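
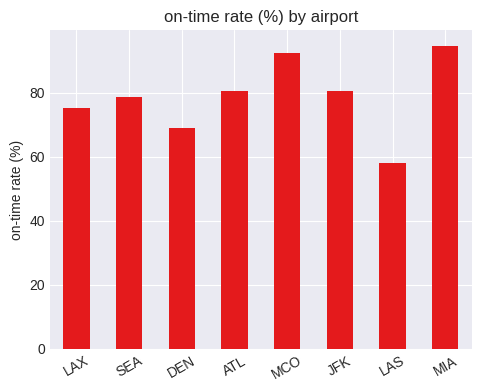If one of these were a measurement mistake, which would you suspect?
LAS

LAS ≈ 60; the rest sit between ≈ 70 and ≈ 90.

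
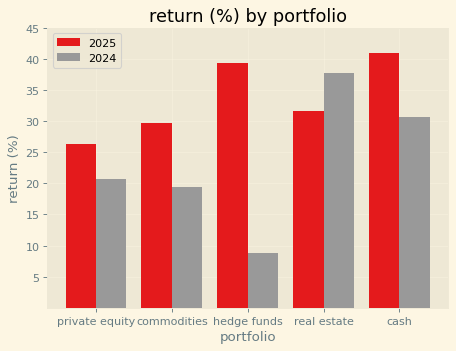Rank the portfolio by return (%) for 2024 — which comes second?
cash

Top 3 for 2024: real estate ≈ 40, cash ≈ 30, private equity ≈ 20.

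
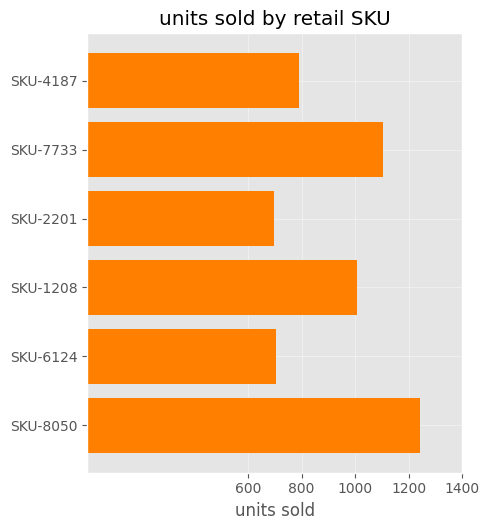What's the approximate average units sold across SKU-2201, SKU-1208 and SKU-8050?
(600 + 1000 + 1200) / 3 ≈ 933.

≈ 933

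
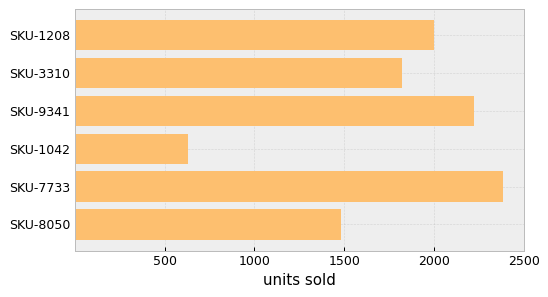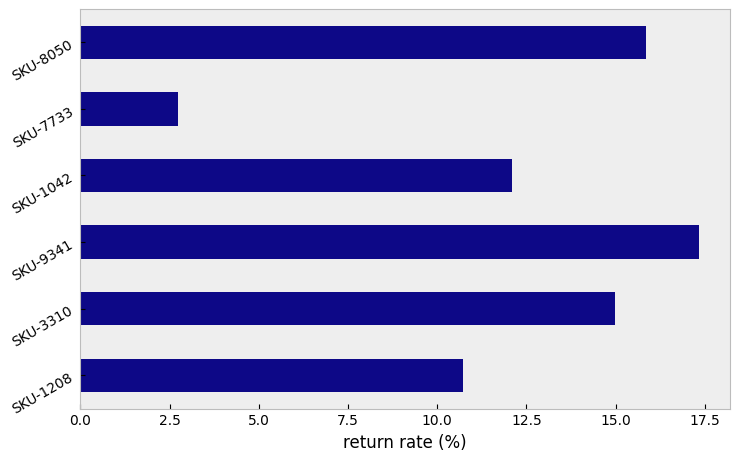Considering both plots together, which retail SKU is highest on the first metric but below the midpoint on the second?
Chart 2 median return rate (%) ≈ 14; below-median retail SKUs: SKU-1208, SKU-1042, SKU-7733. Among those, SKU-7733 has the highest units sold (≈ 2500).

SKU-7733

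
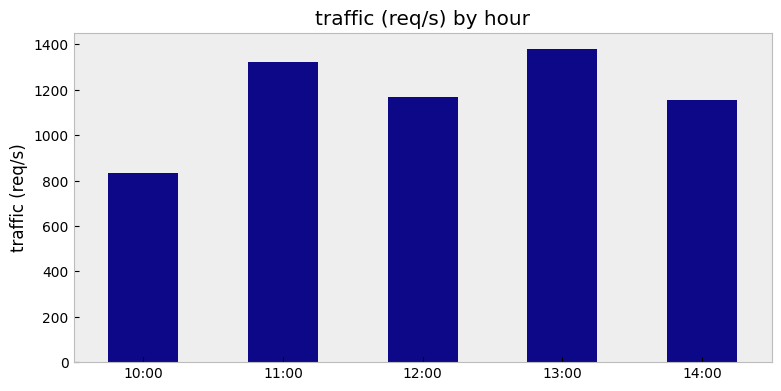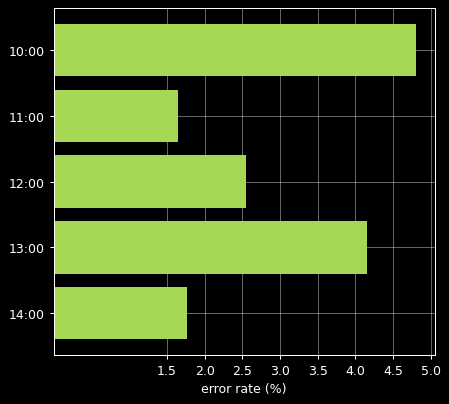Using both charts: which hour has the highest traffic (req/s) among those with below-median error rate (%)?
Chart 2 median error rate (%) ≈ 2.5; below-median hours: 11:00, 14:00. Among those, 11:00 has the highest traffic (req/s) (≈ 1400).

11:00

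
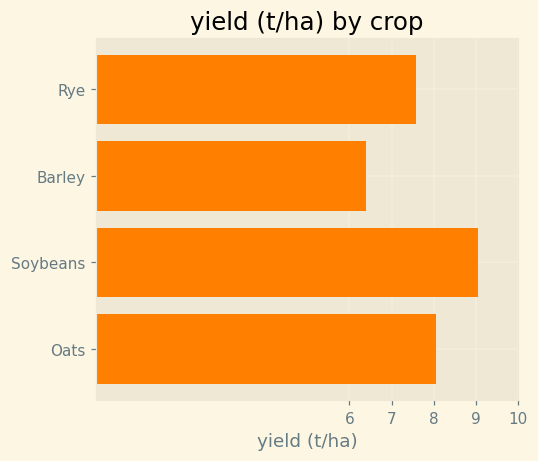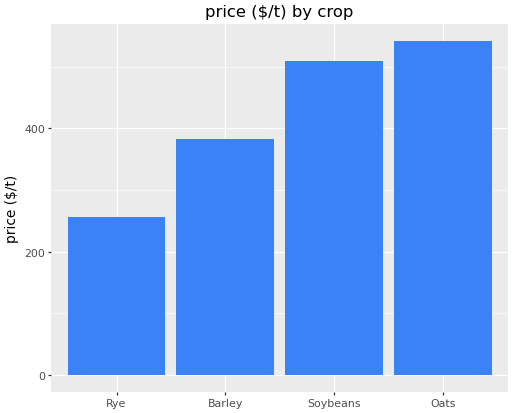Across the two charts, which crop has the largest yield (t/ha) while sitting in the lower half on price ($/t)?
Chart 2 median price ($/t) ≈ 450; below-median crops: Rye, Barley. Among those, Rye has the highest yield (t/ha) (≈ 8).

Rye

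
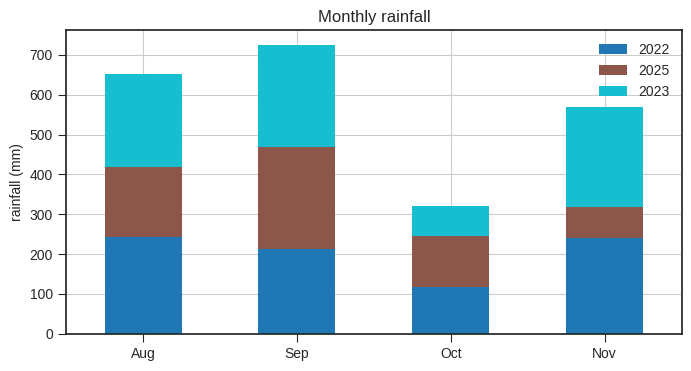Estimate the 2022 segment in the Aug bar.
2022 top ≈ 200, bottom ≈ 0; segment ≈ 200.

≈ 200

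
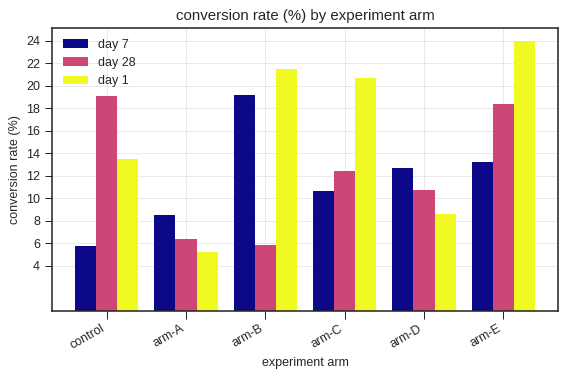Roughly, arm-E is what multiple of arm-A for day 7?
arm-E ≈ 14, arm-A ≈ 8; 14/8 ≈ 1.75.

≈ 1.75×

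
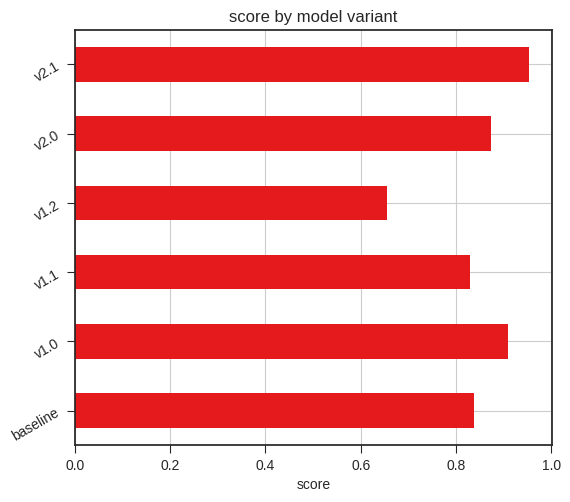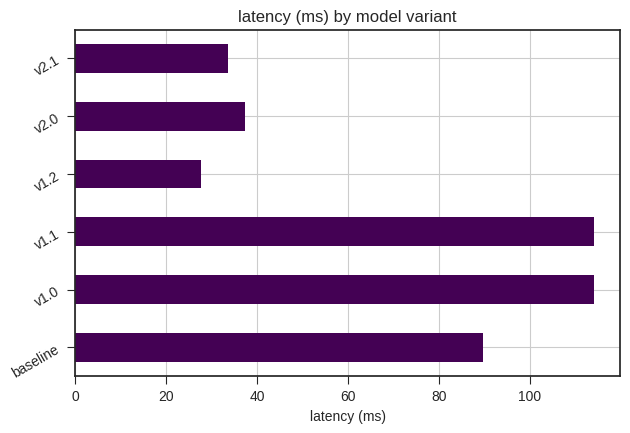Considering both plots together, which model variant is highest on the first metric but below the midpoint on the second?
v2.1

Chart 2 median latency (ms) ≈ 60; below-median model variants: v1.2, v2.0, v2.1. Among those, v2.1 has the highest score (≈ 1).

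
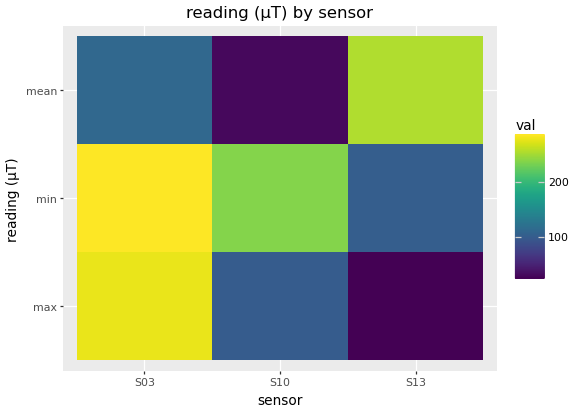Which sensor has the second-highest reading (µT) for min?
S10

Top 3 for min: S03 ≈ 300, S10 ≈ 250, S13 ≈ 100.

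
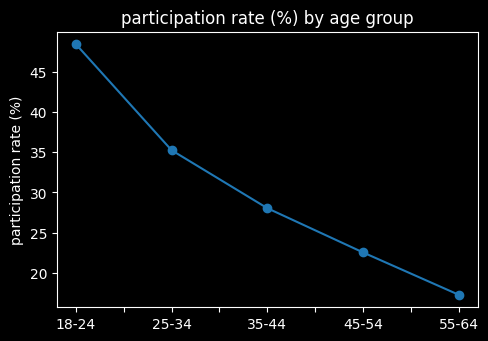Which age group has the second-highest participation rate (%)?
25-34

Top 3: 18-24 ≈ 50, 25-34 ≈ 35, 35-44 ≈ 30.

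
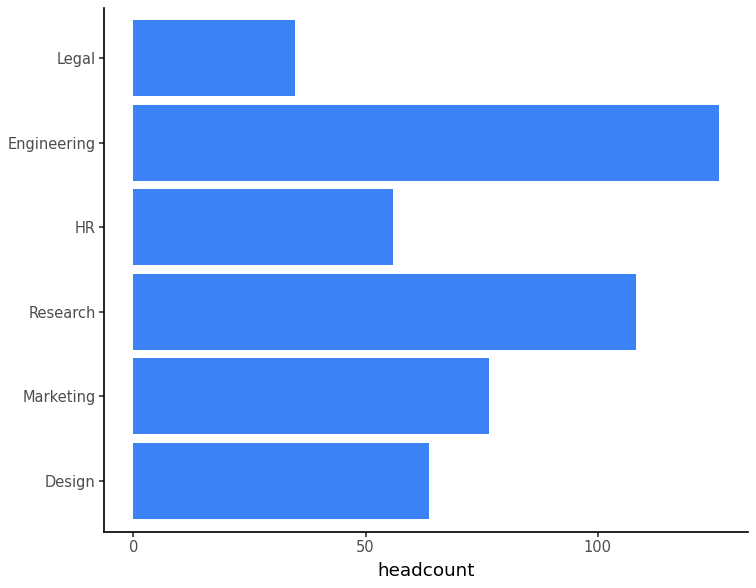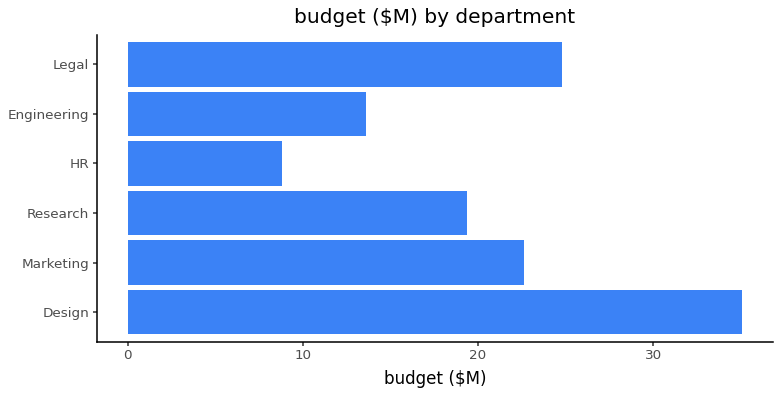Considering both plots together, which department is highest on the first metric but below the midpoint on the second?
Chart 2 median budget ($M) ≈ 20; below-median departments: Research, HR, Engineering. Among those, Engineering has the highest headcount (≈ 120).

Engineering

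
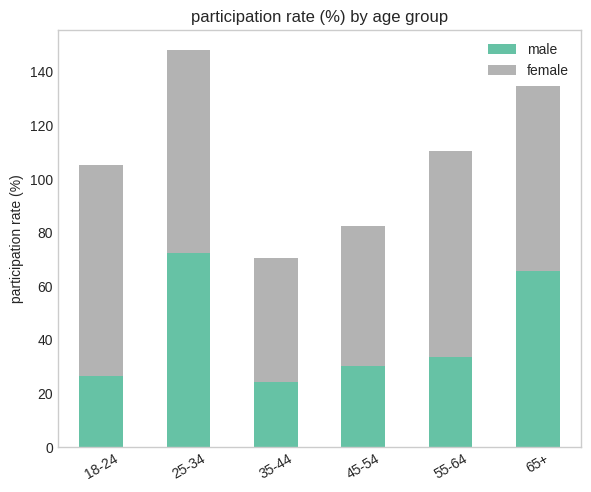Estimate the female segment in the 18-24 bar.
female top ≈ 100, bottom ≈ 20; segment ≈ 80.

≈ 80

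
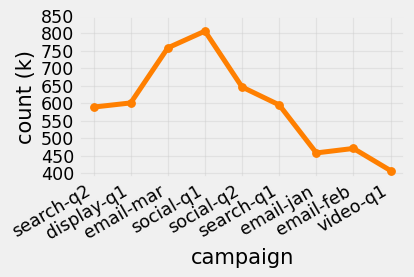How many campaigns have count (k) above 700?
Above 700: email-mar, social-q1.

2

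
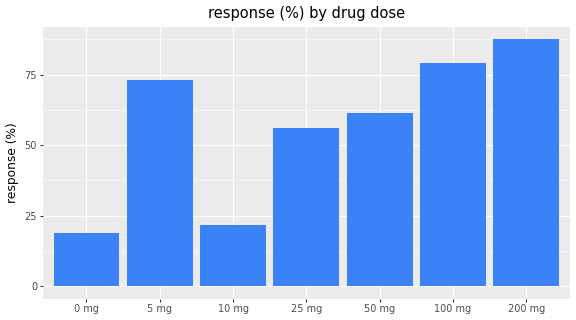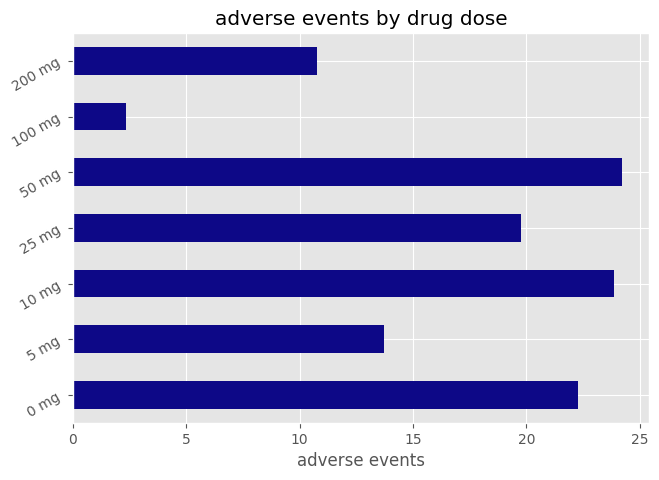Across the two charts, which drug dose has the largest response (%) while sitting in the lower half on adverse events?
Chart 2 median adverse events ≈ 20; below-median drug doses: 5 mg, 100 mg, 200 mg. Among those, 200 mg has the highest response (%) (≈ 90).

200 mg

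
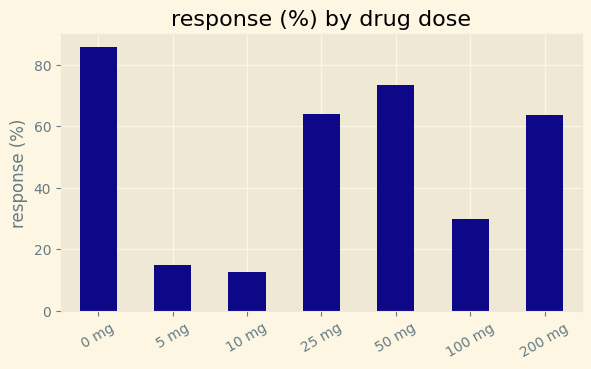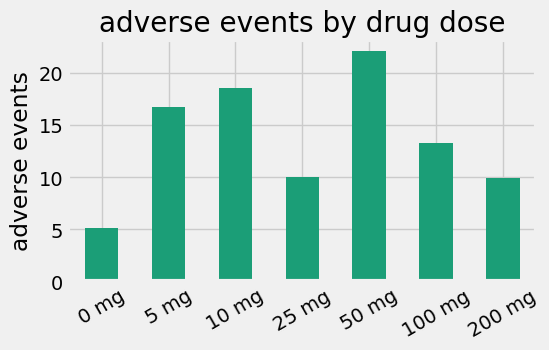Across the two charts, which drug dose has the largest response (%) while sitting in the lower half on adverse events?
0 mg

Chart 2 median adverse events ≈ 15; below-median drug doses: 0 mg, 25 mg, 200 mg. Among those, 0 mg has the highest response (%) (≈ 90).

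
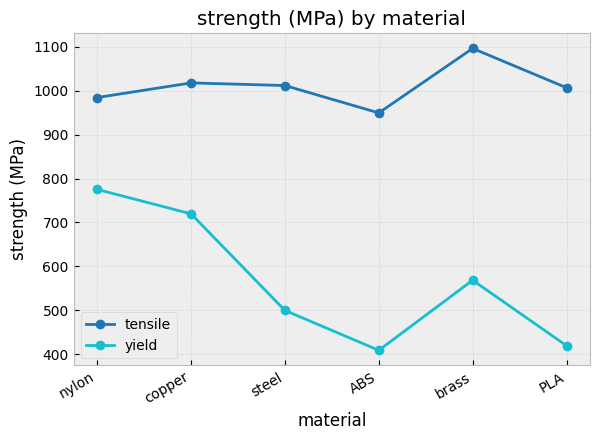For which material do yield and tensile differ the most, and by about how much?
PLA: yield ≈ 400, tensile ≈ 1000 → gap ≈ 600. Next-largest (ABS) is only ≈ 500.

PLA, ≈ 600 MPa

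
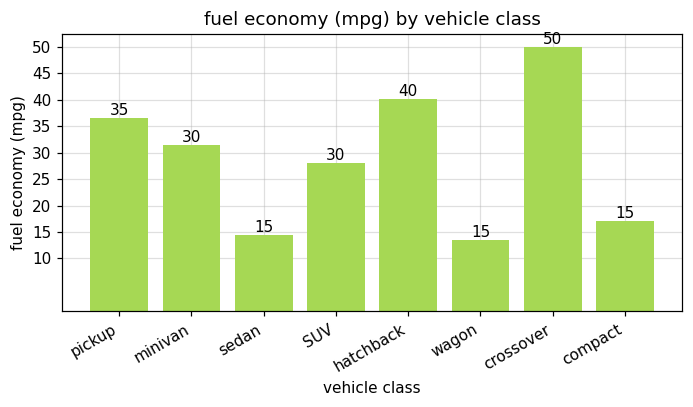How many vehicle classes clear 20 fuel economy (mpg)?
Above 20: pickup, minivan, SUV, hatchback, crossover.

5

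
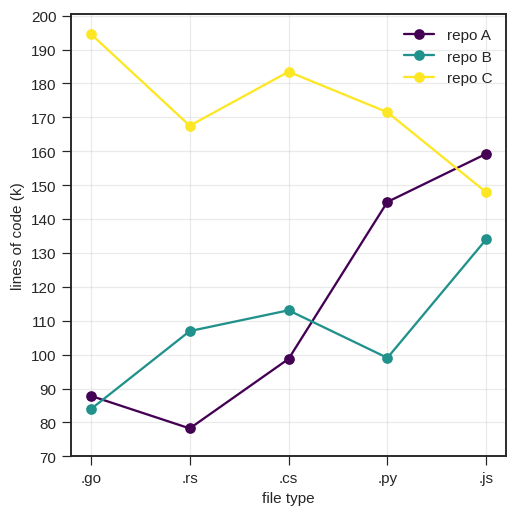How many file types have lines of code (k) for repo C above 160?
Above 160: .go, .rs, .cs, .py.

4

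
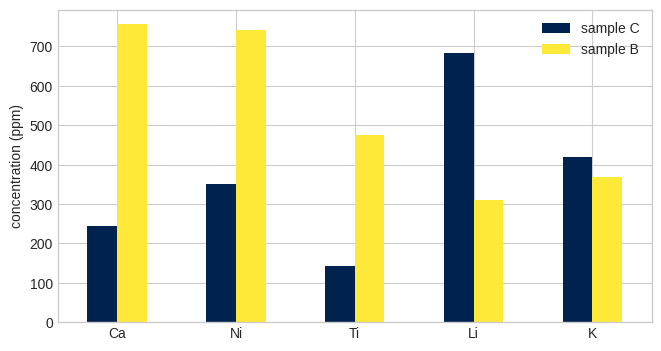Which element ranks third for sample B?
Ti

Top 4 for sample B: Ca ≈ 800, Ni ≈ 700, Ti ≈ 500, K ≈ 400.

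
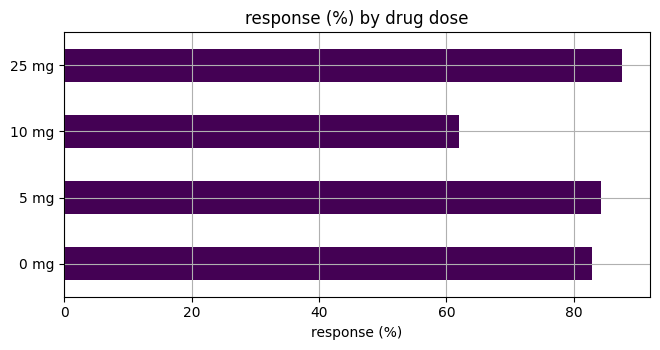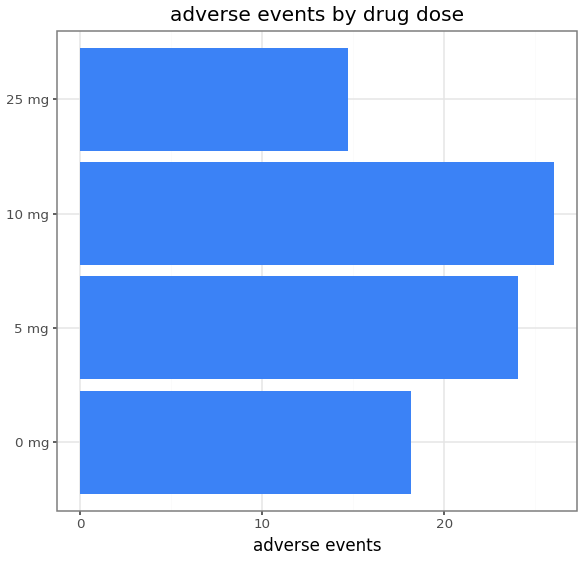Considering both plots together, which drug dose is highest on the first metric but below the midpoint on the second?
25 mg

Chart 2 median adverse events ≈ 20; below-median drug doses: 0 mg, 25 mg. Among those, 25 mg has the highest response (%) (≈ 90).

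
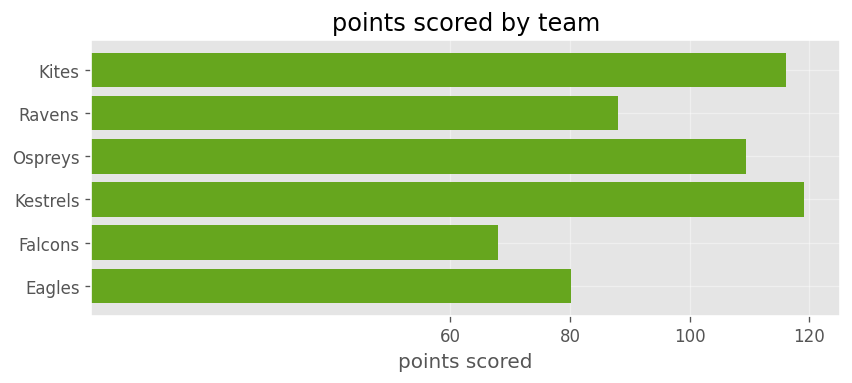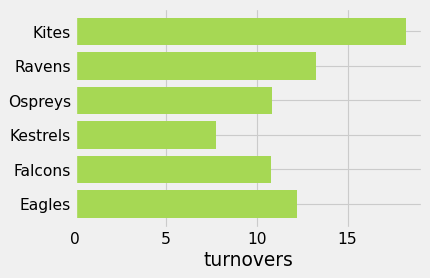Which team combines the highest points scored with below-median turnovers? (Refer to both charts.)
Kestrels

Chart 2 median turnovers ≈ 12; below-median teams: Ospreys, Kestrels, Falcons. Among those, Kestrels has the highest points scored (≈ 120).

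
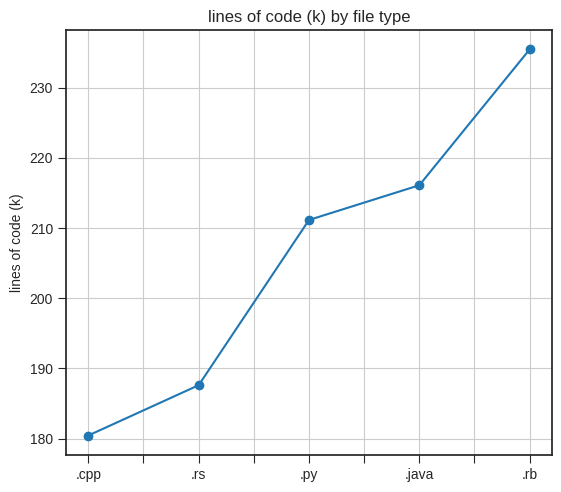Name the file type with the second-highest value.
Top 3: .rb ≈ 235, .java ≈ 215, .py ≈ 210.

.java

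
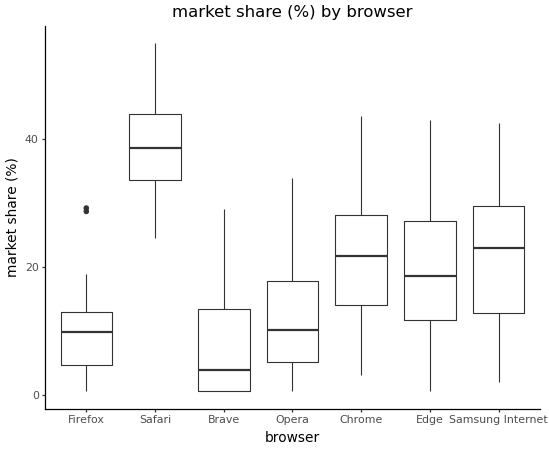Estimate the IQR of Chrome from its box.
≈ 15

Q3 ≈ 30, Q1 ≈ 15; IQR ≈ 15.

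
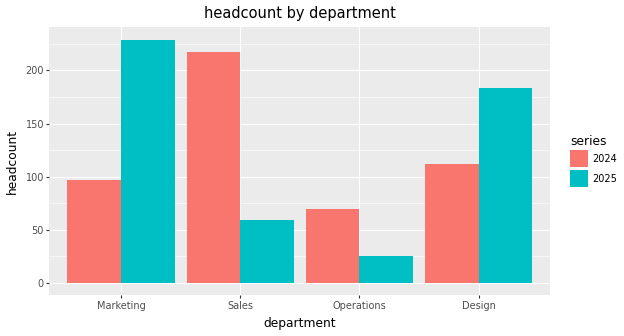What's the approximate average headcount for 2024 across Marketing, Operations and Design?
(100 + 80 + 120) / 3 ≈ 100.

≈ 100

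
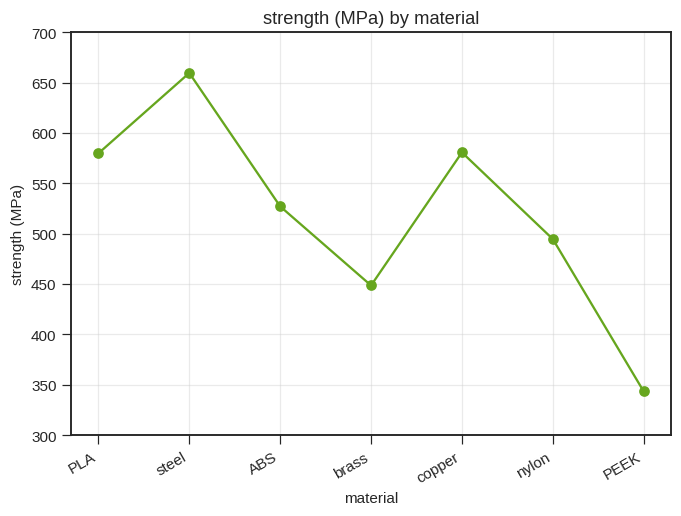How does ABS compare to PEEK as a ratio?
≈ 1.57×

ABS ≈ 550, PEEK ≈ 350; 550/350 ≈ 1.57.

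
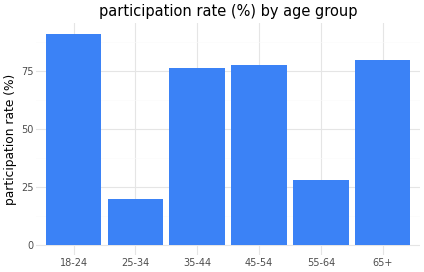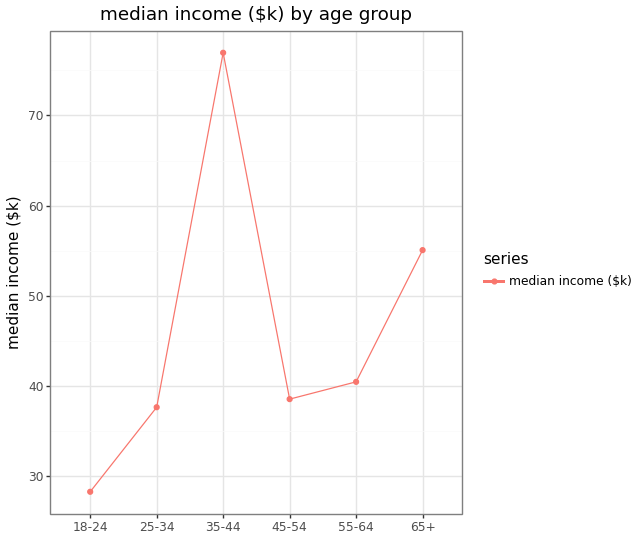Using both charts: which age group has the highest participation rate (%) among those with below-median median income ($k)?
Chart 2 median median income ($k) ≈ 40; below-median age groups: 18-24, 25-34, 45-54. Among those, 18-24 has the highest participation rate (%) (≈ 90).

18-24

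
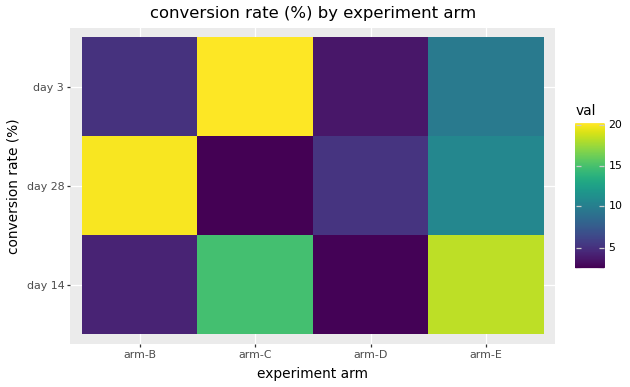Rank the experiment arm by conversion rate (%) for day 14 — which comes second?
arm-C

Top 3 for day 14: arm-E ≈ 18, arm-C ≈ 14, arm-B ≈ 4.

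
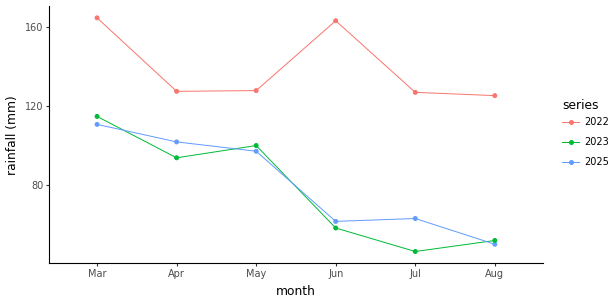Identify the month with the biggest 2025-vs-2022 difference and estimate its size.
Jun: 2025 ≈ 60, 2022 ≈ 160 → gap ≈ 100. Next-largest (Aug) is only ≈ 80.

Jun, ≈ 100 mm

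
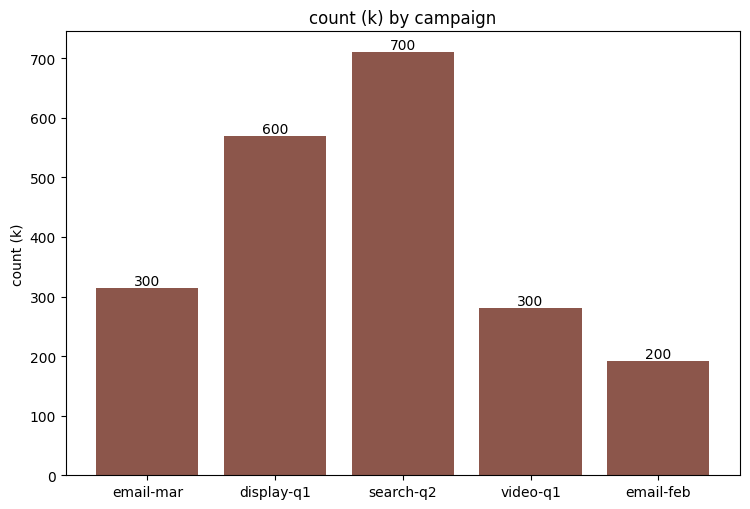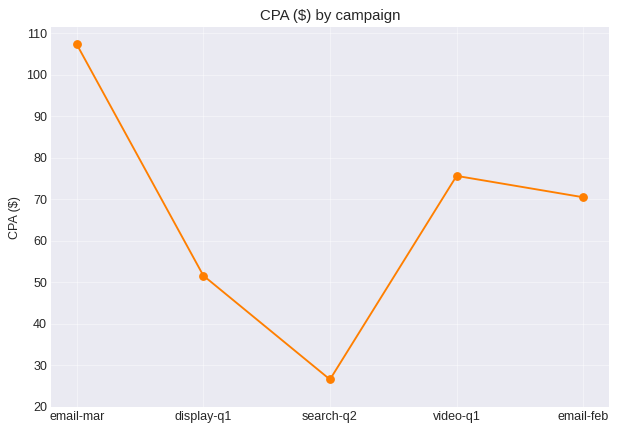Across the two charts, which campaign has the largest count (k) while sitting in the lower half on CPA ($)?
search-q2

Chart 2 median CPA ($) ≈ 70; below-median campaigns: display-q1, search-q2. Among those, search-q2 has the highest count (k) (≈ 700).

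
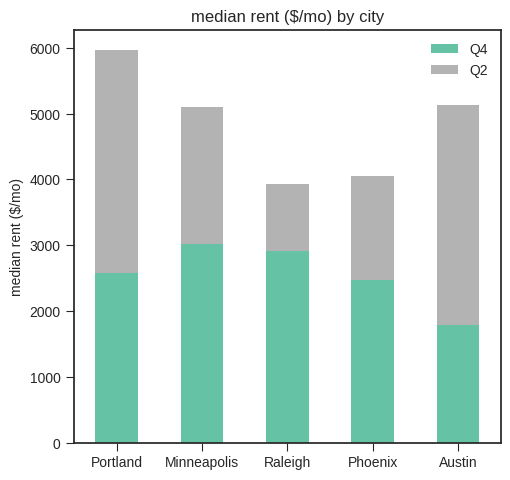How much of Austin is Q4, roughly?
≈ 2000

Q4 top ≈ 2000, bottom ≈ 0; segment ≈ 2000.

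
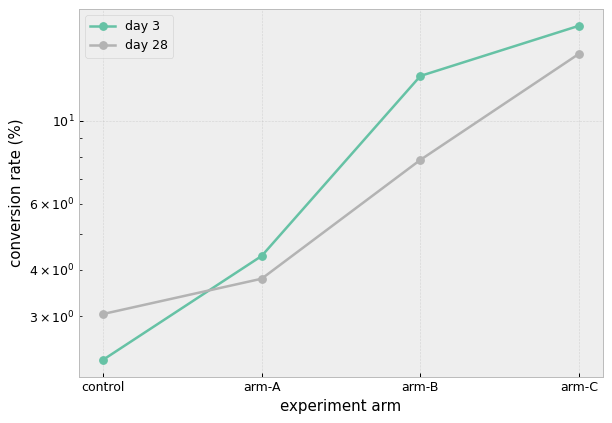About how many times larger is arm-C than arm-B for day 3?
arm-C ≈ 18, arm-B ≈ 14; 18/14 ≈ 1.29.

≈ 1.29×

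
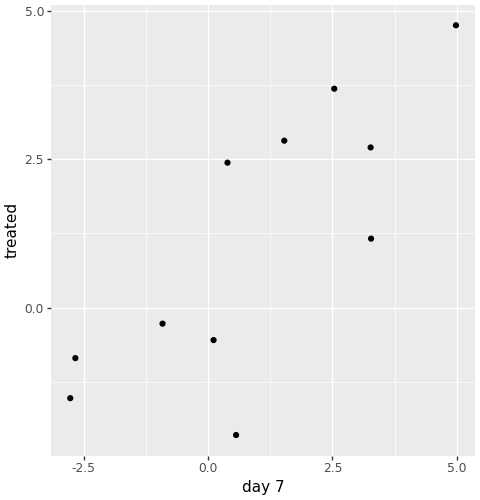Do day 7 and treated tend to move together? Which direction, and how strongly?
positive, strong

Points are positively correlated; strong (|r| ≈ 0.8).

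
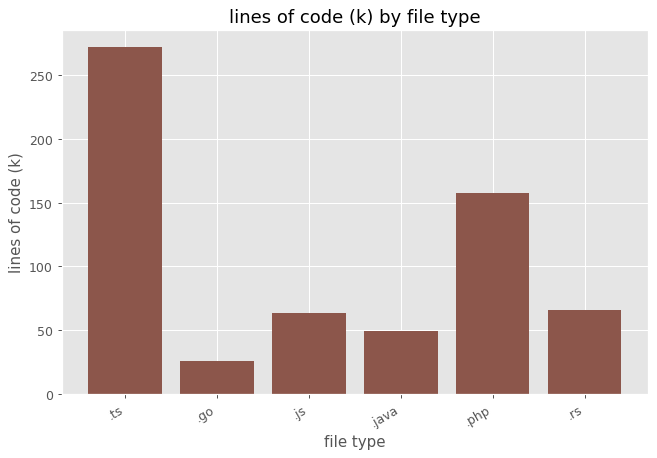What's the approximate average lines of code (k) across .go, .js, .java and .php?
≈ 75

(25 + 75 + 50 + 150) / 4 ≈ 75.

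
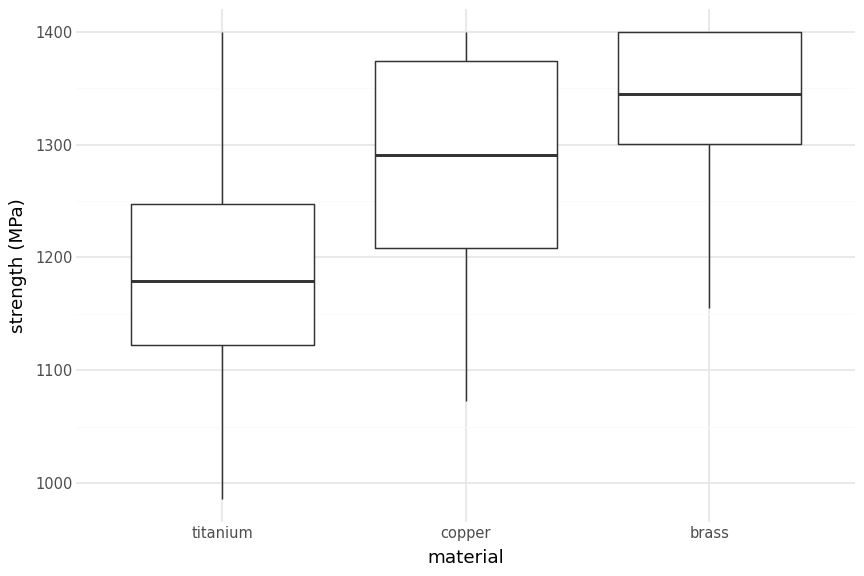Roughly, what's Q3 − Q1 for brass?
≈ 100

Q3 ≈ 1400, Q1 ≈ 1300; IQR ≈ 100.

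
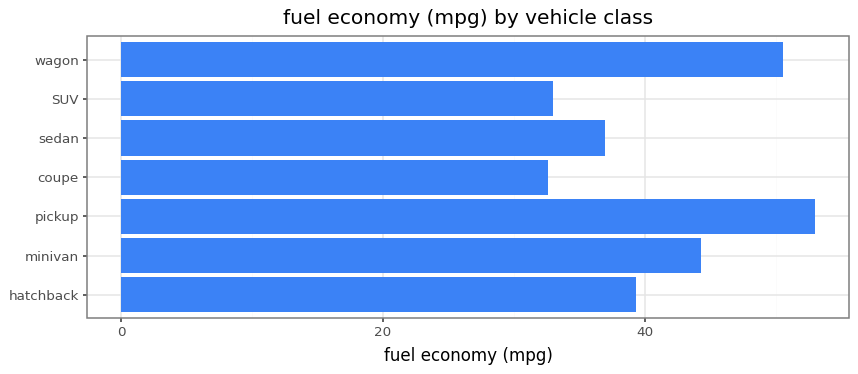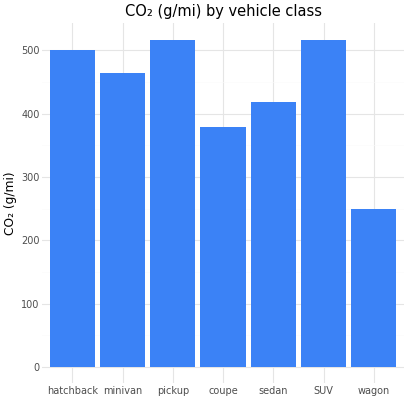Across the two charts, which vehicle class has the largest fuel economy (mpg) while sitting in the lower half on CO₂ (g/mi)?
wagon

Chart 2 median CO₂ (g/mi) ≈ 450; below-median vehicle classes: coupe, sedan, wagon. Among those, wagon has the highest fuel economy (mpg) (≈ 50).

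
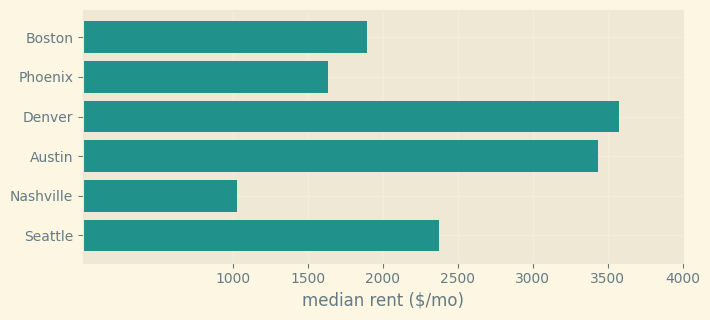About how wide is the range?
≈ 2500

Max Denver ≈ 3500, min Nashville ≈ 1000; range ≈ 2500.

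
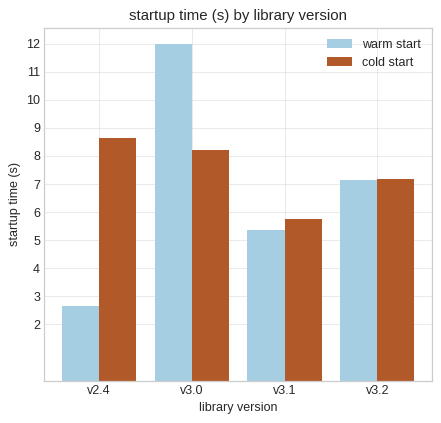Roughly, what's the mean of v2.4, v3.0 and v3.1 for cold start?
≈ 8

(9 + 8 + 6) / 3 ≈ 8.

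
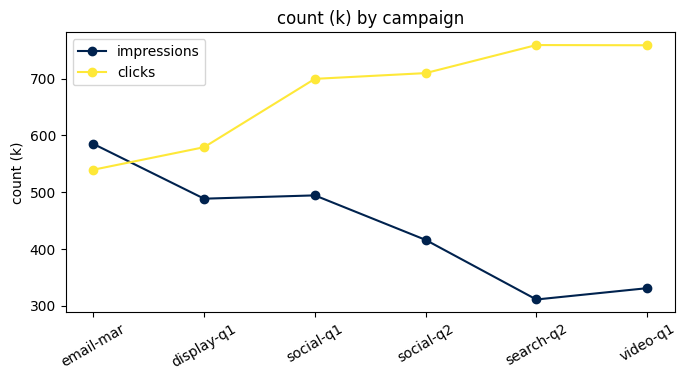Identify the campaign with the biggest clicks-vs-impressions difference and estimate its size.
search-q2: clicks ≈ 750, impressions ≈ 300 → gap ≈ 450. Next-largest (video-q1) is only ≈ 400.

search-q2, ≈ 450 k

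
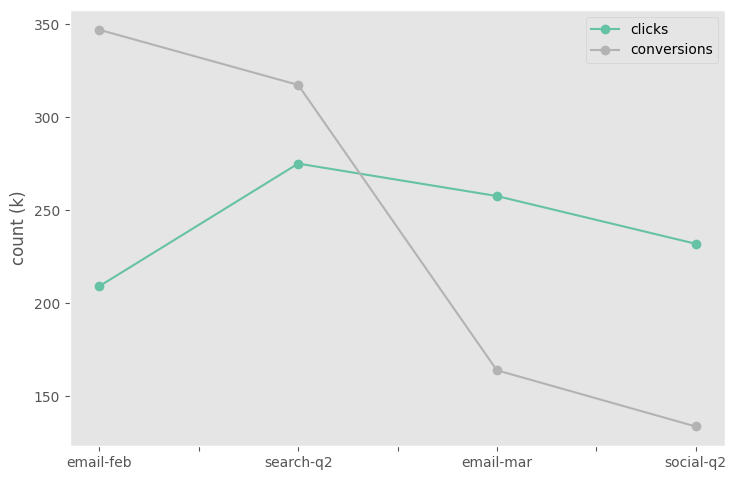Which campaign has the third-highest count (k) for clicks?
social-q2

Top 4 for clicks: search-q2 ≈ 280, email-mar ≈ 260, social-q2 ≈ 240, email-feb ≈ 200.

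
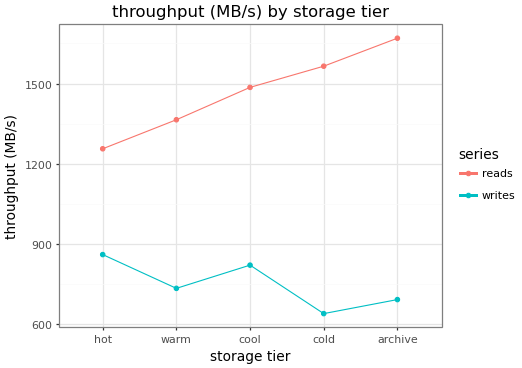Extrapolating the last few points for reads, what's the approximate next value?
Last three: 1500, 1600, 1700 → slope ≈ 100/step → next ≈ 1800.

≈ 1800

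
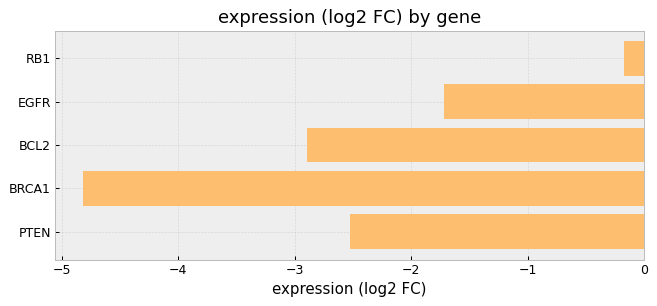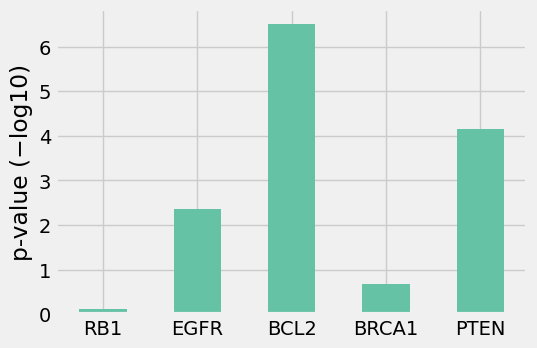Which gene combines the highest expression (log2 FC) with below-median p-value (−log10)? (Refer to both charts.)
RB1

Chart 2 median p-value (−log10) ≈ 2; below-median genes: RB1, BRCA1. Among those, RB1 has the highest expression (log2 FC) (≈ 0).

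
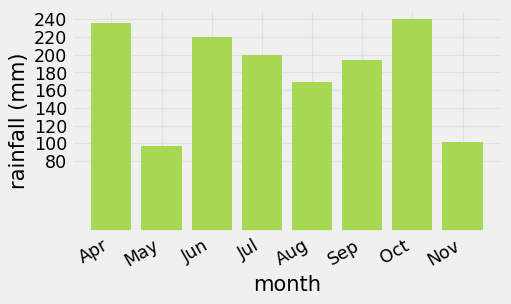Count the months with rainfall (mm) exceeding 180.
Above 180: Apr, Jun, Jul, Sep, Oct.

5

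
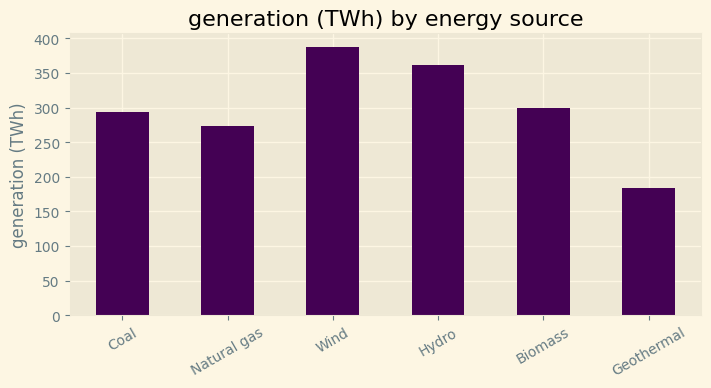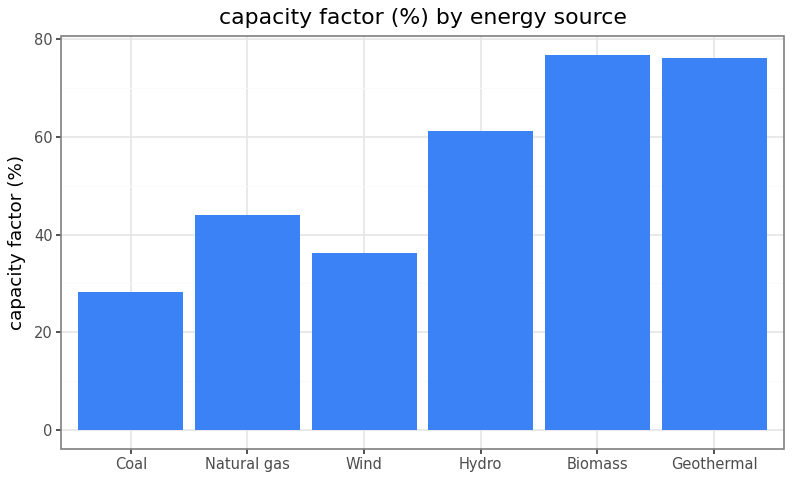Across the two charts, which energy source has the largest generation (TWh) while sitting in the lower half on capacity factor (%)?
Wind

Chart 2 median capacity factor (%) ≈ 50; below-median energy sources: Coal, Natural gas, Wind. Among those, Wind has the highest generation (TWh) (≈ 400).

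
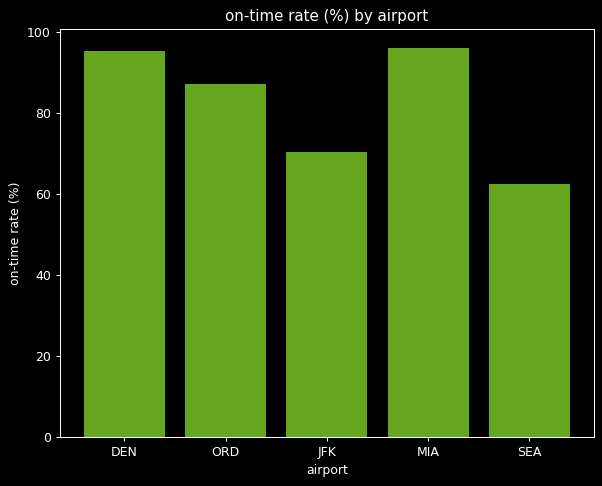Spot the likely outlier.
SEA

SEA ≈ 60; the rest sit between ≈ 70 and ≈ 100.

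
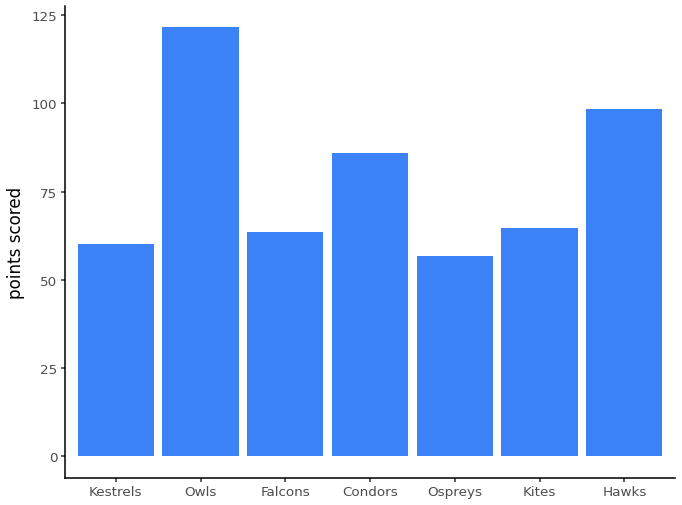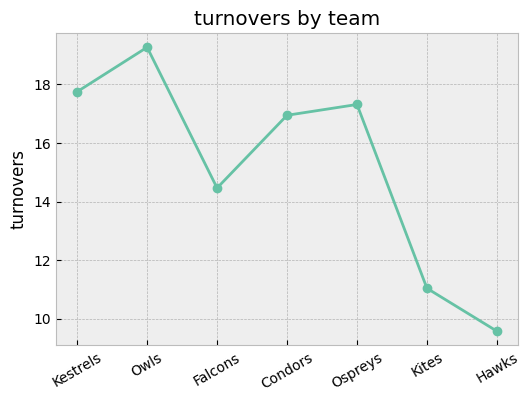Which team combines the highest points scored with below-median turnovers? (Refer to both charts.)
Hawks

Chart 2 median turnovers ≈ 16; below-median teams: Falcons, Kites, Hawks. Among those, Hawks has the highest points scored (≈ 100).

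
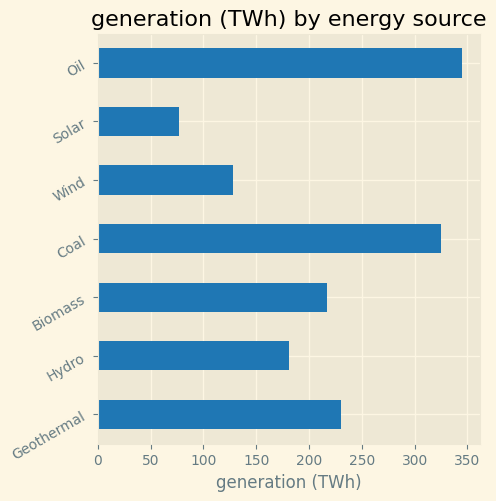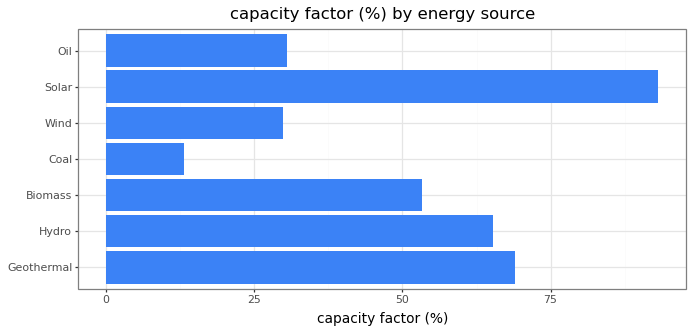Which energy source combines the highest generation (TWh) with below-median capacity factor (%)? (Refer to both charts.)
Oil

Chart 2 median capacity factor (%) ≈ 50; below-median energy sources: Coal, Wind, Oil. Among those, Oil has the highest generation (TWh) (≈ 350).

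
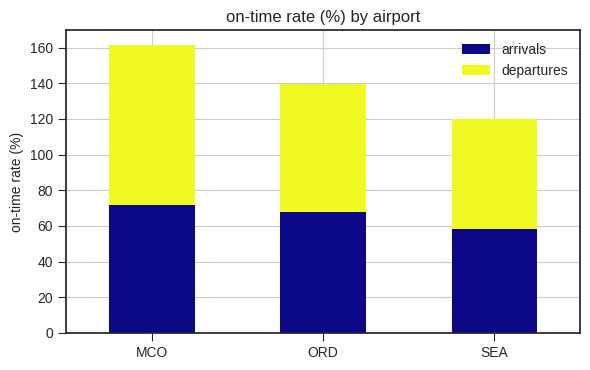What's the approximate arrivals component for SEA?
≈ 60

arrivals top ≈ 60, bottom ≈ 0; segment ≈ 60.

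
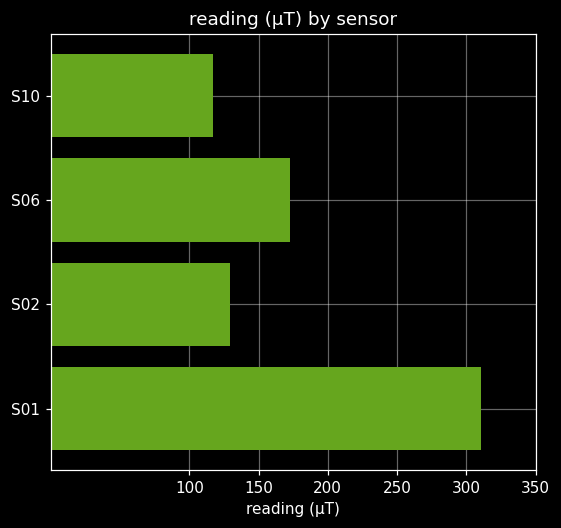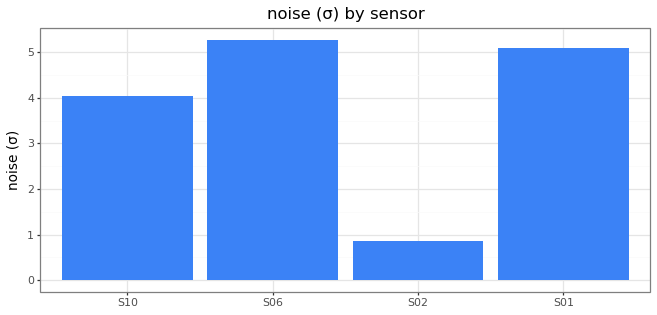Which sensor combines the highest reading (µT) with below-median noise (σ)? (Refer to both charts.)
S02

Chart 2 median noise (σ) ≈ 4.5; below-median sensors: S10, S02. Among those, S02 has the highest reading (µT) (≈ 150).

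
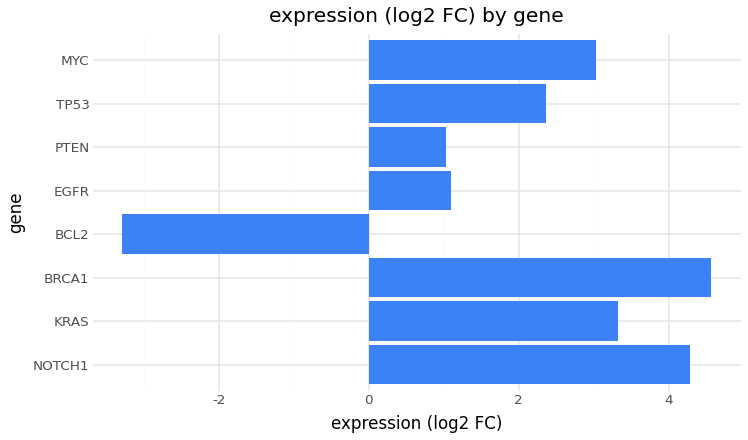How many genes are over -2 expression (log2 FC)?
7

Above -2: NOTCH1, KRAS, BRCA1, EGFR, PTEN, TP53, MYC.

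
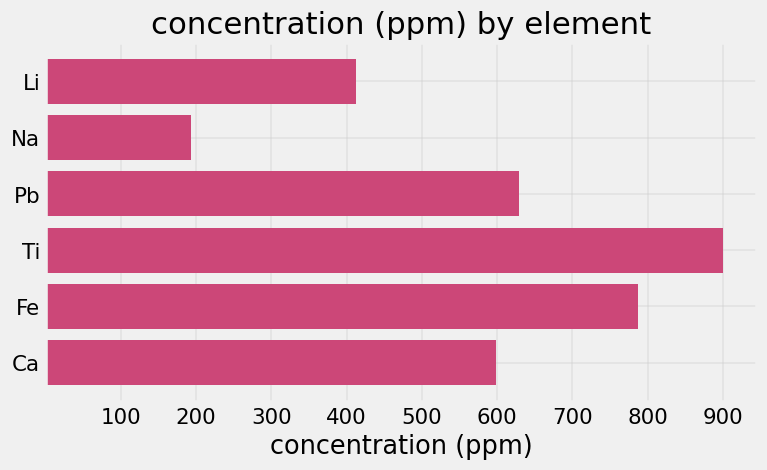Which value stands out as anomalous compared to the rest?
Na ≈ 200; the rest sit between ≈ 400 and ≈ 900.

Na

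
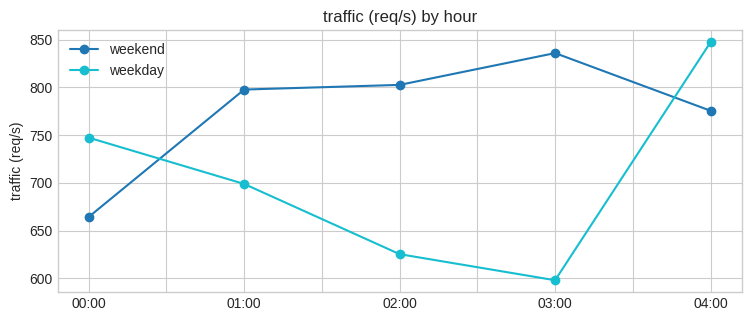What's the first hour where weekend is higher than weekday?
01:00

00:00: weekend ≈ 675 vs weekday ≈ 750 (not yet); 01:00: weekend ≈ 800 vs weekday ≈ 700 (first crossover).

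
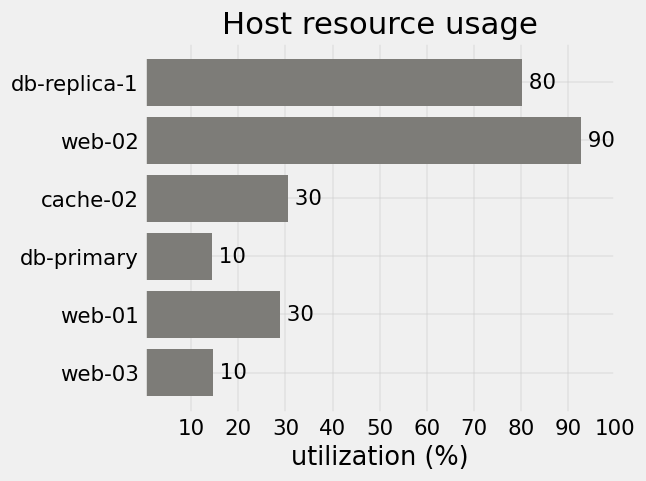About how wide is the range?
Max web-02 ≈ 90, min db-primary ≈ 10; range ≈ 80.

≈ 80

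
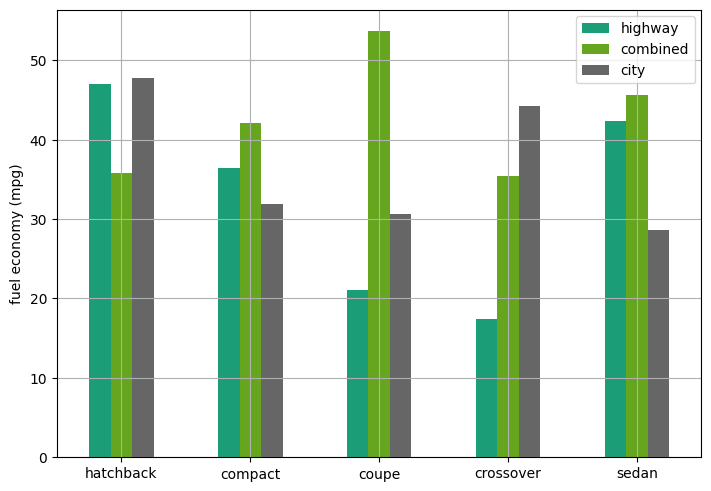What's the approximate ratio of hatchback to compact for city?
hatchback ≈ 50, compact ≈ 30; 50/30 ≈ 1.67.

≈ 1.67×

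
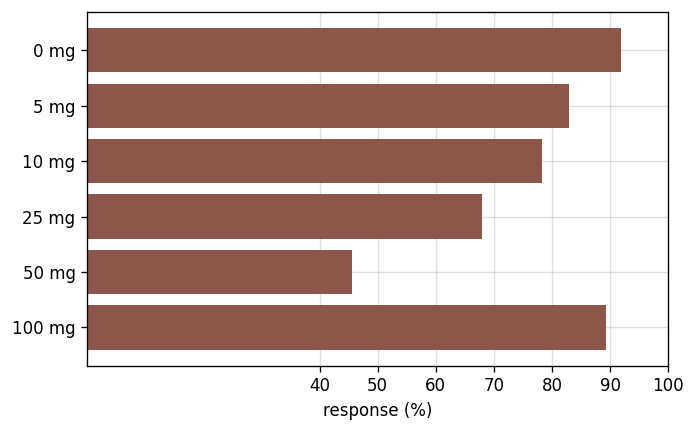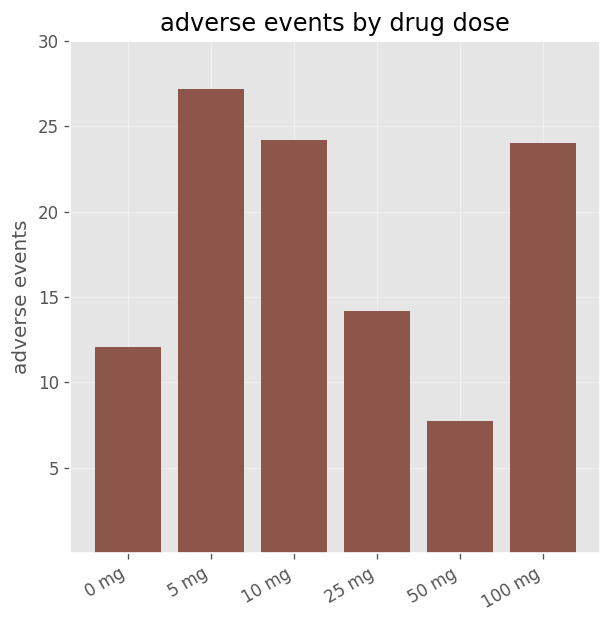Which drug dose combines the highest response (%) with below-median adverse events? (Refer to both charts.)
0 mg

Chart 2 median adverse events ≈ 20; below-median drug doses: 0 mg, 25 mg, 50 mg. Among those, 0 mg has the highest response (%) (≈ 90).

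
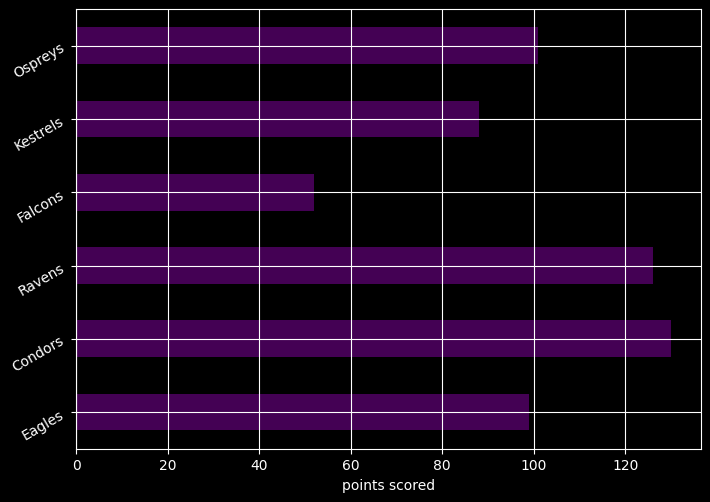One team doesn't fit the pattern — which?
Falcons

Falcons ≈ 60; the rest sit between ≈ 80 and ≈ 120.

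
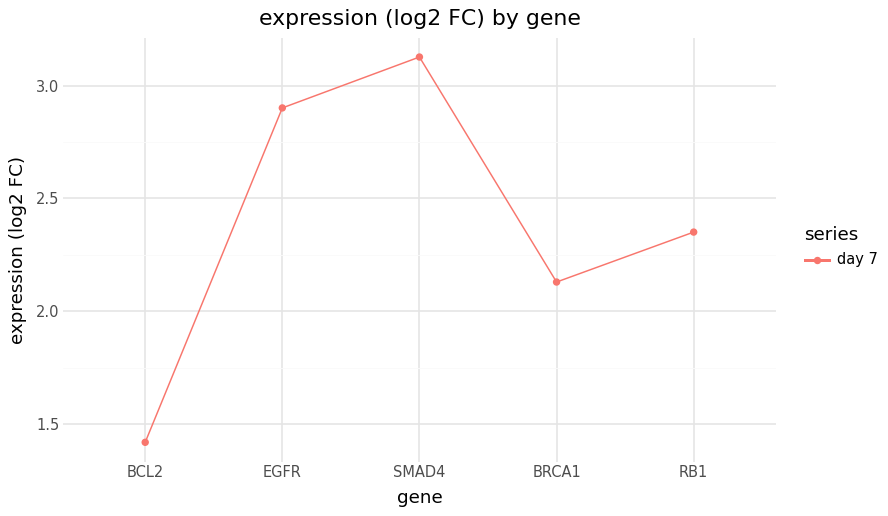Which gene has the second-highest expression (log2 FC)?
EGFR

Top 3: SMAD4 ≈ 3.2, EGFR ≈ 3.0, RB1 ≈ 2.4.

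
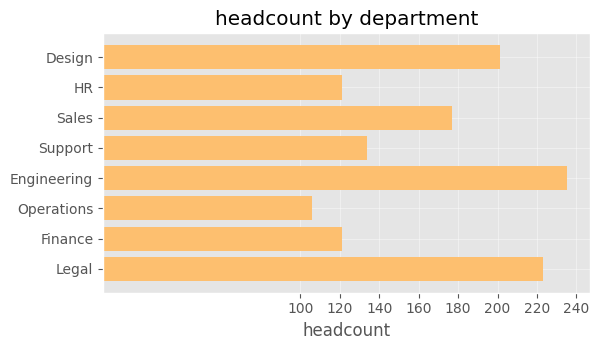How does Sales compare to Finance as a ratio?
Sales ≈ 180, Finance ≈ 120; 180/120 ≈ 1.5.

≈ 1.5×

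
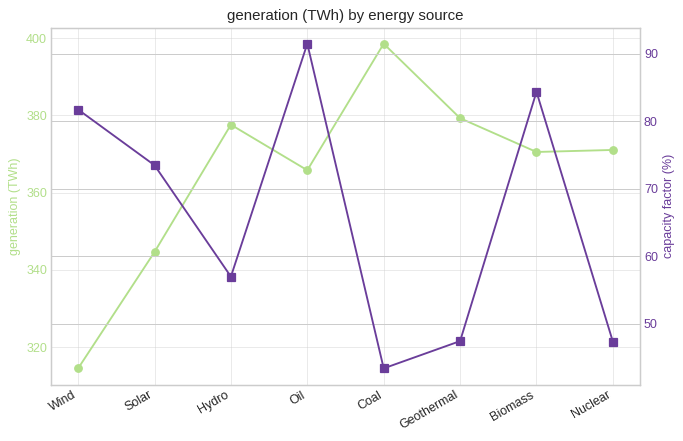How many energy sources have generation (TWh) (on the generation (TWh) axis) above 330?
7

Above 330: Solar, Hydro, Oil, Coal, Geothermal, Biomass, Nuclear.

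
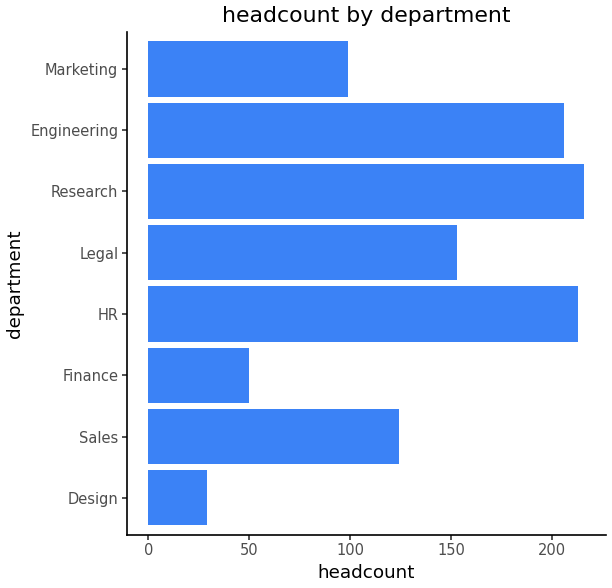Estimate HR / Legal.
≈ 1.38×

HR ≈ 220, Legal ≈ 160; 220/160 ≈ 1.38.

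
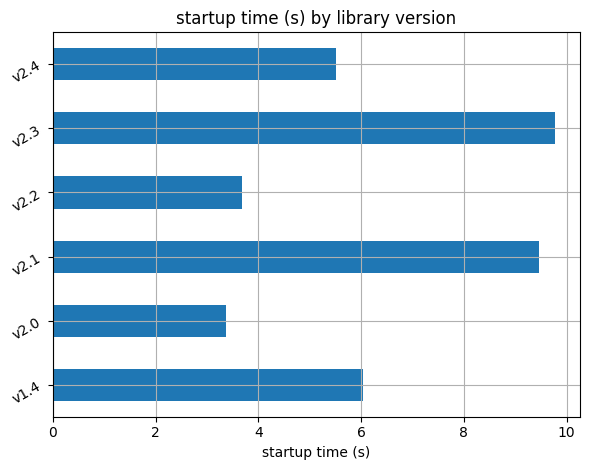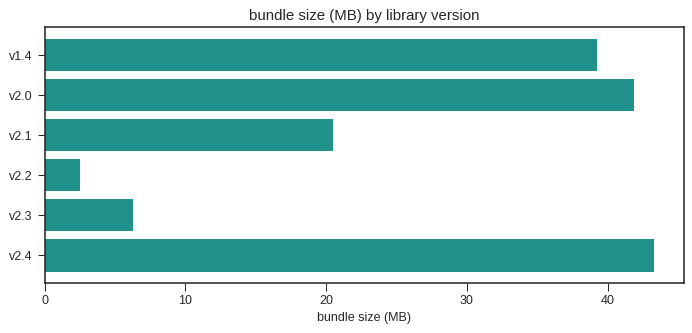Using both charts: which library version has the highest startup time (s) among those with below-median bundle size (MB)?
Chart 2 median bundle size (MB) ≈ 30; below-median library versions: v2.1, v2.2, v2.3. Among those, v2.3 has the highest startup time (s) (≈ 10).

v2.3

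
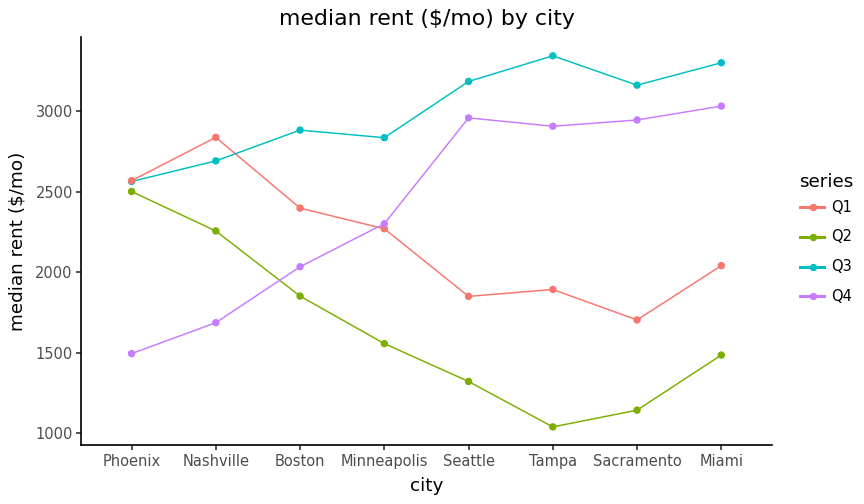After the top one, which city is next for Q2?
Nashville

Top 3 for Q2: Phoenix ≈ 2600, Nashville ≈ 2200, Boston ≈ 1800.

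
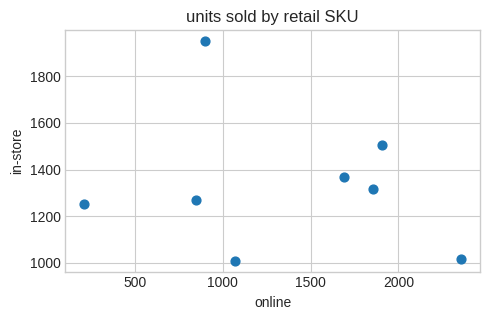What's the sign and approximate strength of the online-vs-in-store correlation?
Points are roughly uncorrelated; weak (|r| ≈ 0.2).

no clear correlation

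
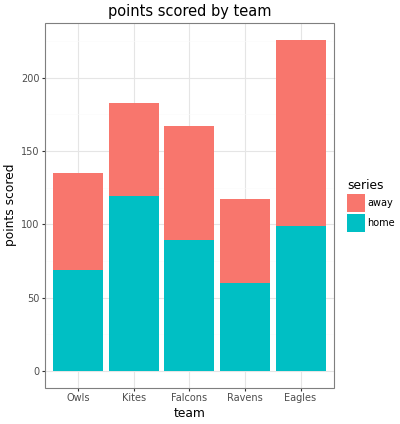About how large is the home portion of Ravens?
≈ 60

home top ≈ 60, bottom ≈ 0; segment ≈ 60.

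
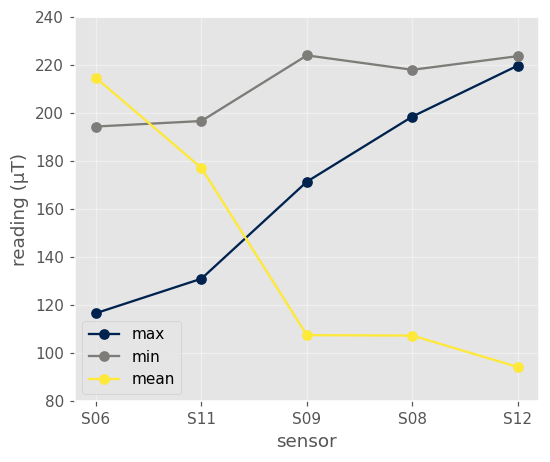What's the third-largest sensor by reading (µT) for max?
S09

Top 4 for max: S12 ≈ 220, S08 ≈ 200, S09 ≈ 180, S11 ≈ 140.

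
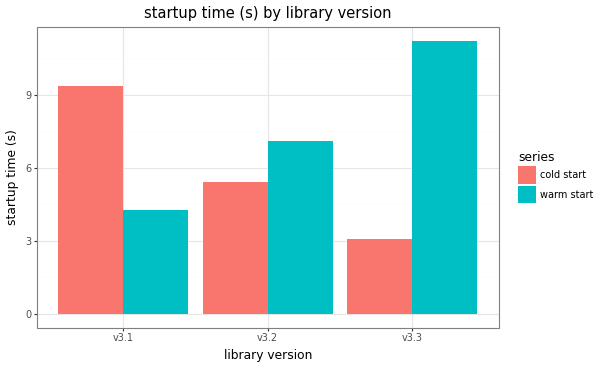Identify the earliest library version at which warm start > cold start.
v3.2

v3.1: warm start ≈ 4 vs cold start ≈ 9 (not yet); v3.2: warm start ≈ 7 vs cold start ≈ 5 (first crossover).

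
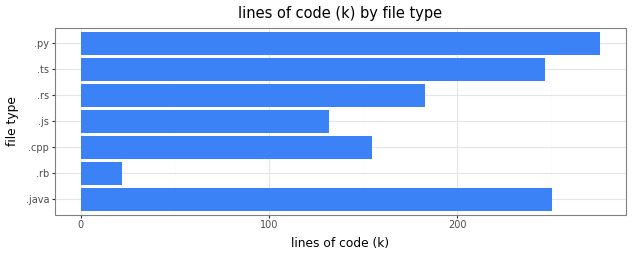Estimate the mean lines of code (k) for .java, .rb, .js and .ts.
≈ 162

(250 + 25 + 125 + 250) / 4 ≈ 162.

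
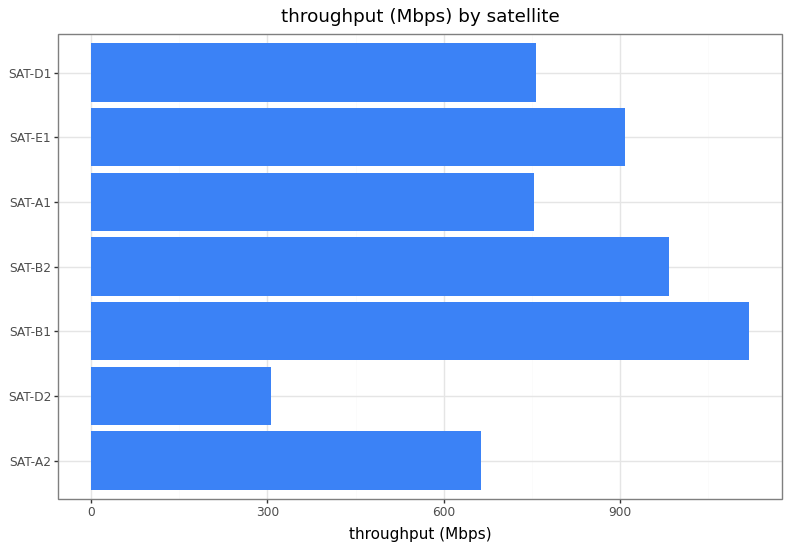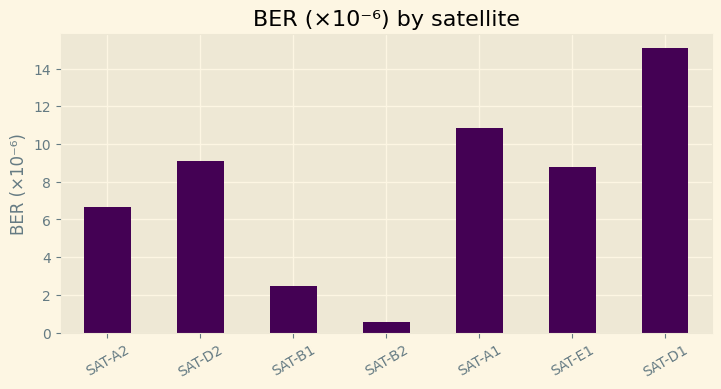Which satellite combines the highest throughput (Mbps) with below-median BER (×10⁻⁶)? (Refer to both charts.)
SAT-B1

Chart 2 median BER (×10⁻⁶) ≈ 8; below-median satellites: SAT-A2, SAT-B1, SAT-B2. Among those, SAT-B1 has the highest throughput (Mbps) (≈ 1200).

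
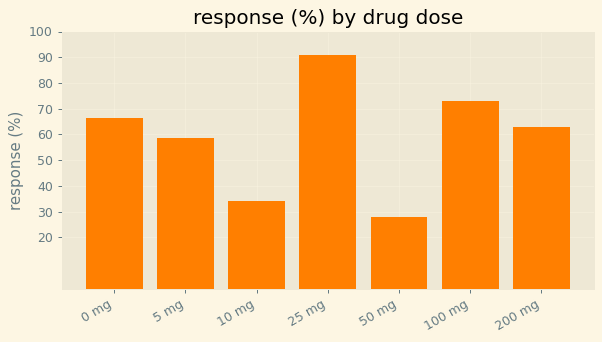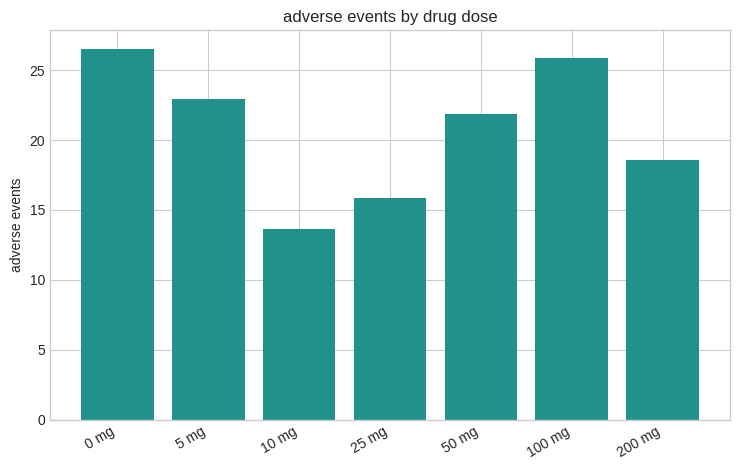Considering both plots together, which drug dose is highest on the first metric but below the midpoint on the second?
25 mg

Chart 2 median adverse events ≈ 20; below-median drug doses: 10 mg, 25 mg, 200 mg. Among those, 25 mg has the highest response (%) (≈ 90).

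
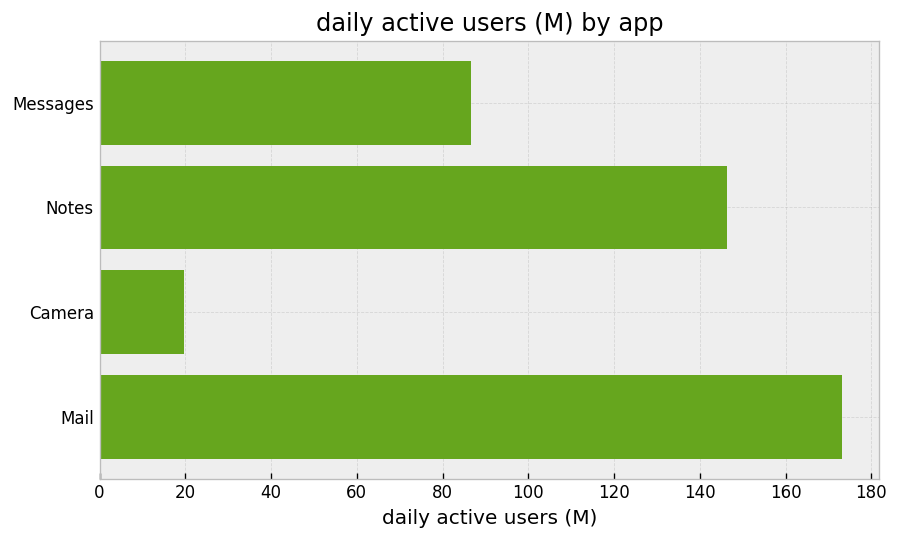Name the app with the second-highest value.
Notes

Top 3: Mail ≈ 180, Notes ≈ 140, Messages ≈ 80.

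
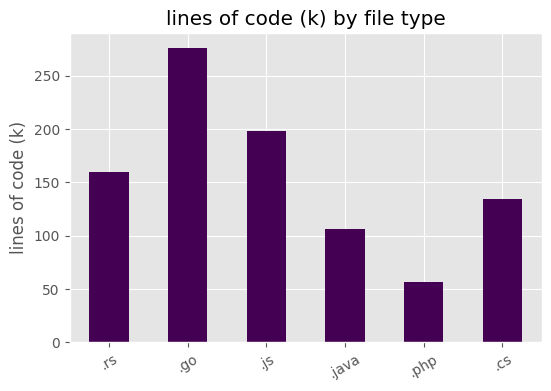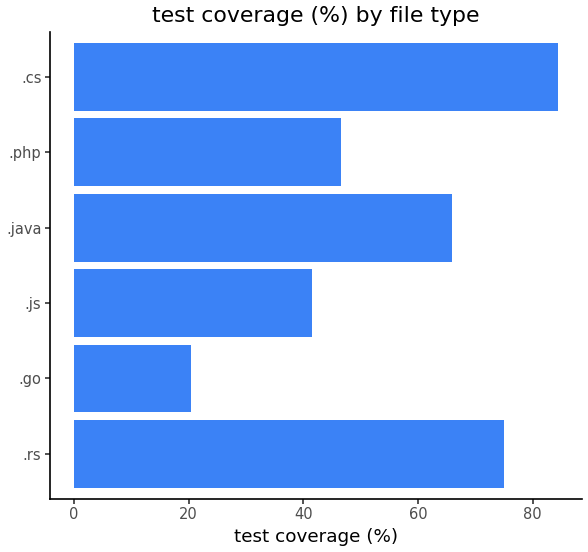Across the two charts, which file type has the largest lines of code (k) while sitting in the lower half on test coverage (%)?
.go

Chart 2 median test coverage (%) ≈ 60; below-median file types: .go, .js, .php. Among those, .go has the highest lines of code (k) (≈ 300).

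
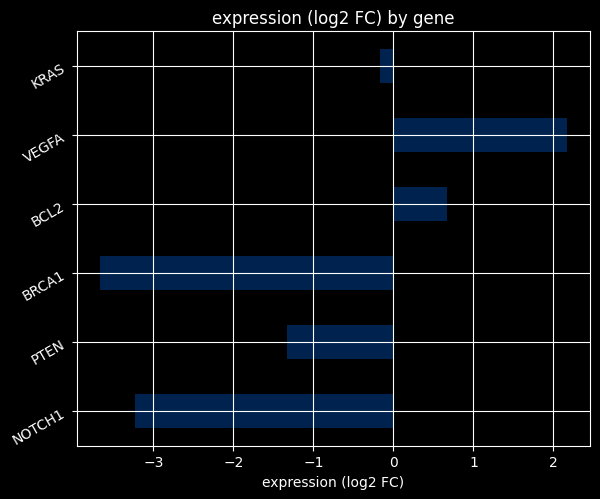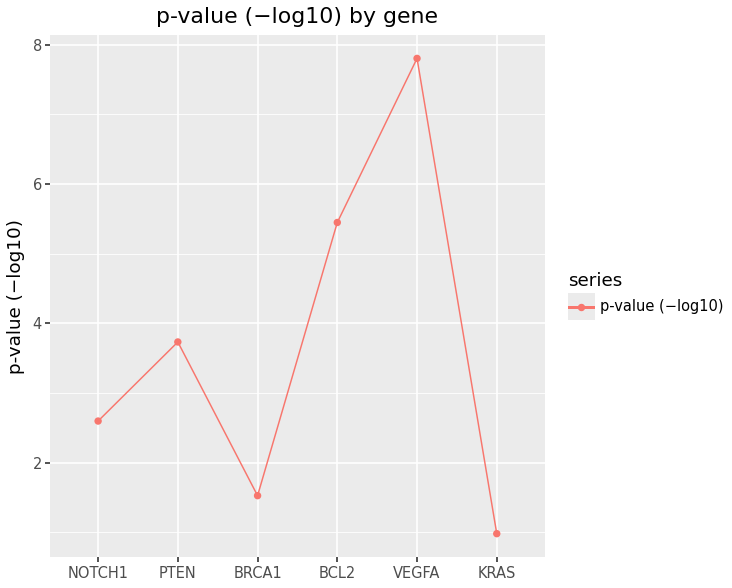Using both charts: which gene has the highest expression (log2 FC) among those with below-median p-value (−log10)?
Chart 2 median p-value (−log10) ≈ 3; below-median genes: NOTCH1, BRCA1, KRAS. Among those, KRAS has the highest expression (log2 FC) (≈ -0.2).

KRAS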